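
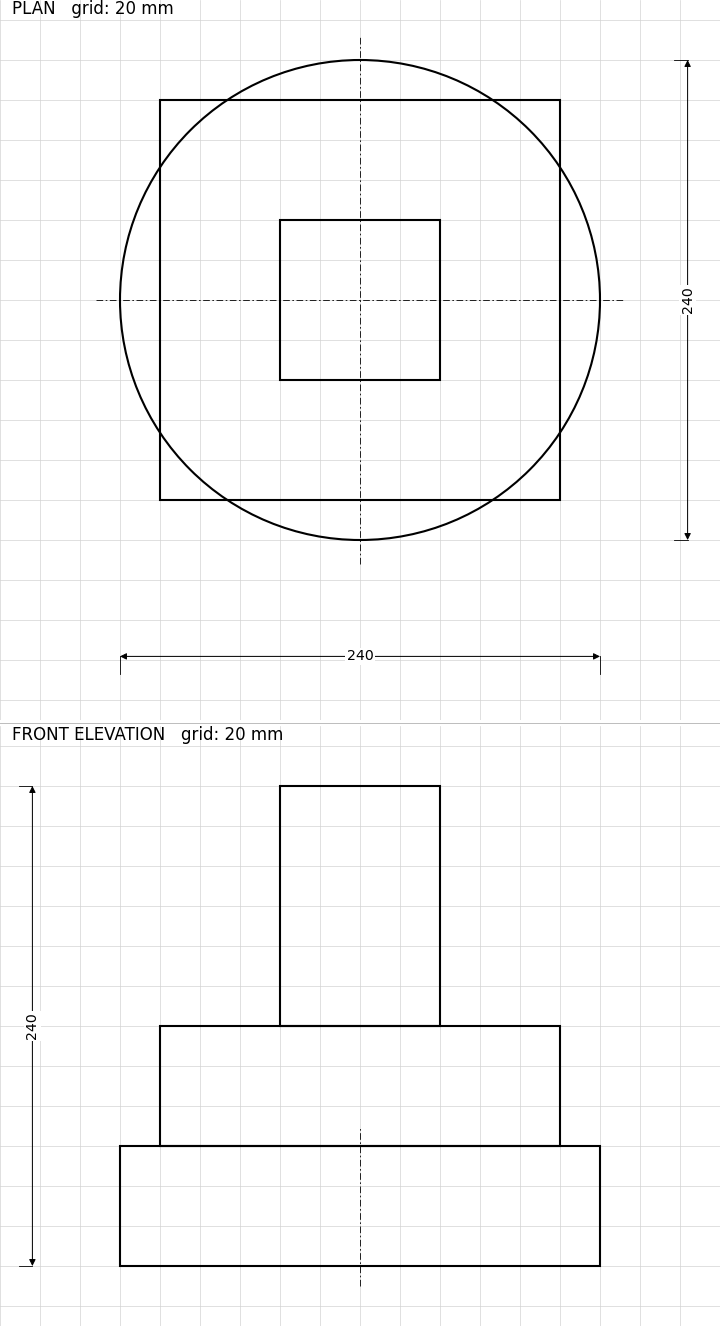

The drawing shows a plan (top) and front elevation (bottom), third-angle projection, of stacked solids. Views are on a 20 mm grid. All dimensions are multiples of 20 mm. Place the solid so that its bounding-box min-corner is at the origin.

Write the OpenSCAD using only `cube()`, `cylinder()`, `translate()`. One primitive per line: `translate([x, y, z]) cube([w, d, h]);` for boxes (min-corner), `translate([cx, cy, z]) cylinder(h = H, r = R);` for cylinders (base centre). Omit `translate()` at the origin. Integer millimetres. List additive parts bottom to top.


translate([120, 120, 0]) cylinder(h = 60, r = 120);
translate([20, 20, 60]) cube([200, 200, 60]);
translate([80, 80, 120]) cube([80, 80, 120]);


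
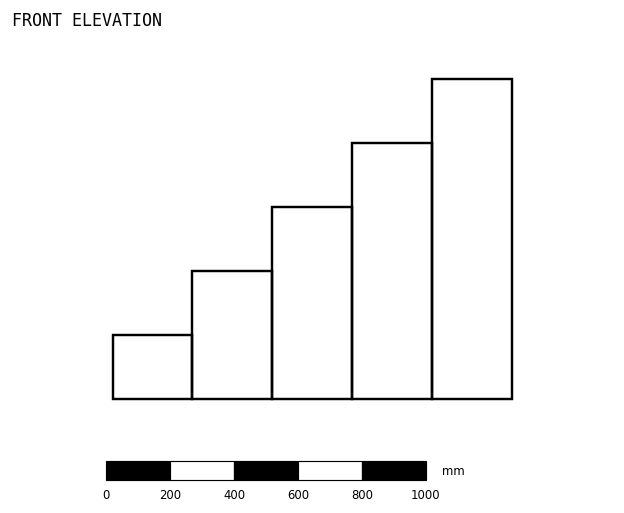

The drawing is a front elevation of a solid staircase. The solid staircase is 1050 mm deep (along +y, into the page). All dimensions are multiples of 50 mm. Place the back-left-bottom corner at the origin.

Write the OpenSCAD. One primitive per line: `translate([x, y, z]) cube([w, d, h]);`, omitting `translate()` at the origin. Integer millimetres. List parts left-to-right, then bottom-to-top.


cube([250, 1050, 200]);
translate([250, 0, 0]) cube([250, 1050, 400]);
translate([500, 0, 0]) cube([250, 1050, 600]);
translate([750, 0, 0]) cube([250, 1050, 800]);
translate([1000, 0, 0]) cube([250, 1050, 1000]);


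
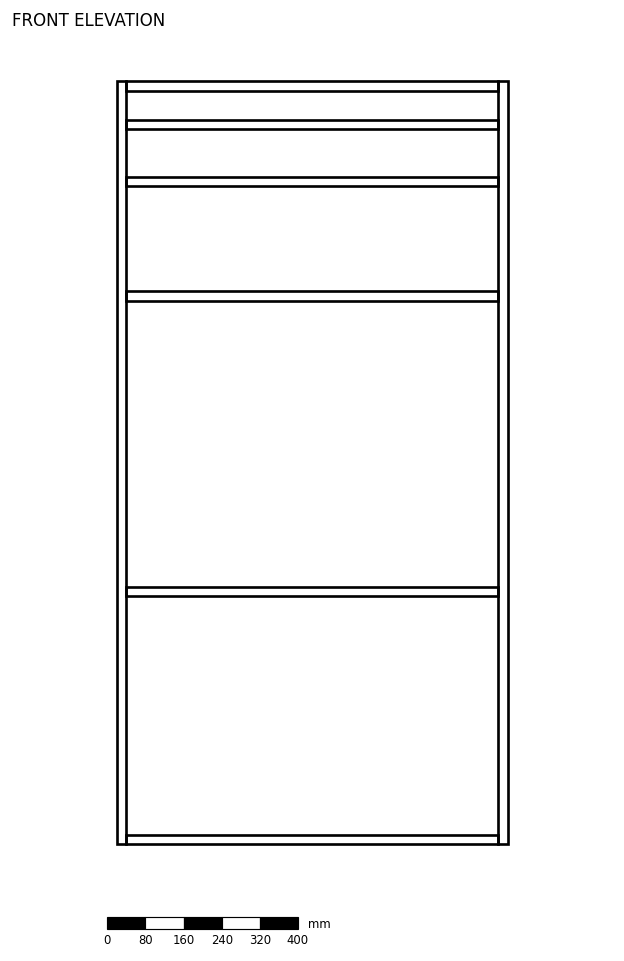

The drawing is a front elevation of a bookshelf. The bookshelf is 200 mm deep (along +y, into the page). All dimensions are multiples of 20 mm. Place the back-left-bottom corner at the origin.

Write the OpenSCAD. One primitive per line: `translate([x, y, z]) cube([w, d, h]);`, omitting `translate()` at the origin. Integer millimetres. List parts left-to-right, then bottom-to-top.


cube([20, 200, 1600]);
translate([20, 0, 0]) cube([780, 200, 20]);
translate([20, 0, 520]) cube([780, 200, 20]);
translate([20, 0, 1140]) cube([780, 200, 20]);
translate([20, 0, 1380]) cube([780, 200, 20]);
translate([20, 0, 1500]) cube([780, 200, 20]);
translate([20, 0, 1580]) cube([780, 200, 20]);
translate([800, 0, 0]) cube([20, 200, 1600]);


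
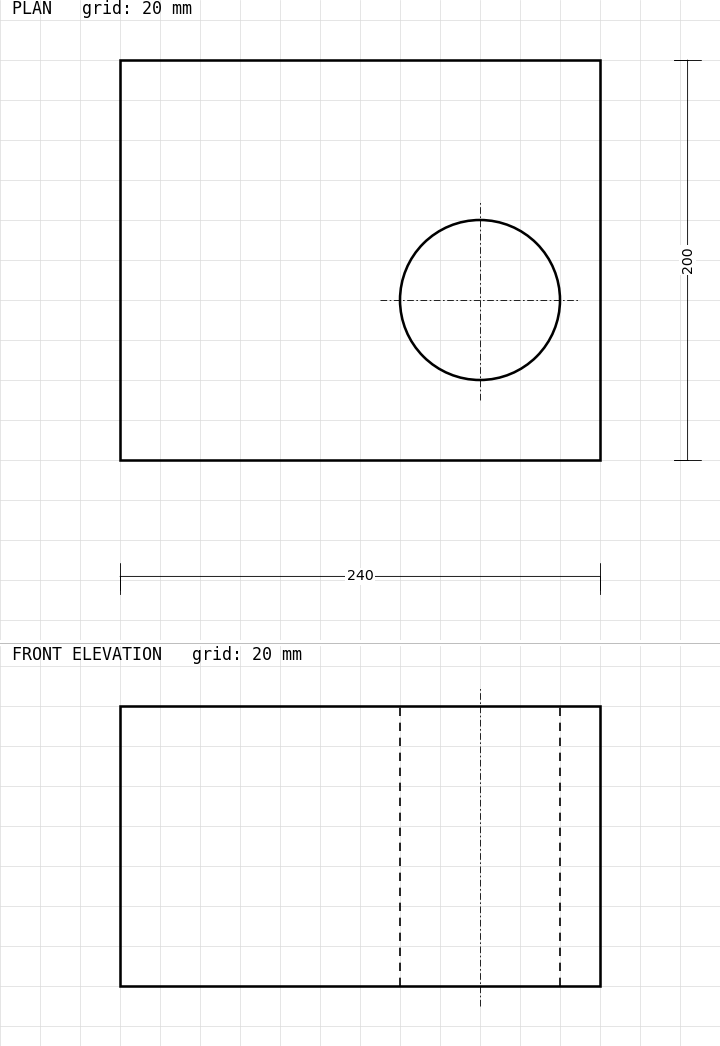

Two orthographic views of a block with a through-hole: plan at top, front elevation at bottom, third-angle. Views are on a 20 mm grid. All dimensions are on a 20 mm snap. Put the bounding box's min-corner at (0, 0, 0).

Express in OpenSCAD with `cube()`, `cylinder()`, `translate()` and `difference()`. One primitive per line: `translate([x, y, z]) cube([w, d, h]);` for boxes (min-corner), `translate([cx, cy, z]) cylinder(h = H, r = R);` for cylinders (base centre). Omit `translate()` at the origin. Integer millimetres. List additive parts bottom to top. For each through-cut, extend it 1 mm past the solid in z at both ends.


difference() {
  cube([240, 200, 140]);
  translate([180, 80, -1]) cylinder(h = 142, r = 40);
}


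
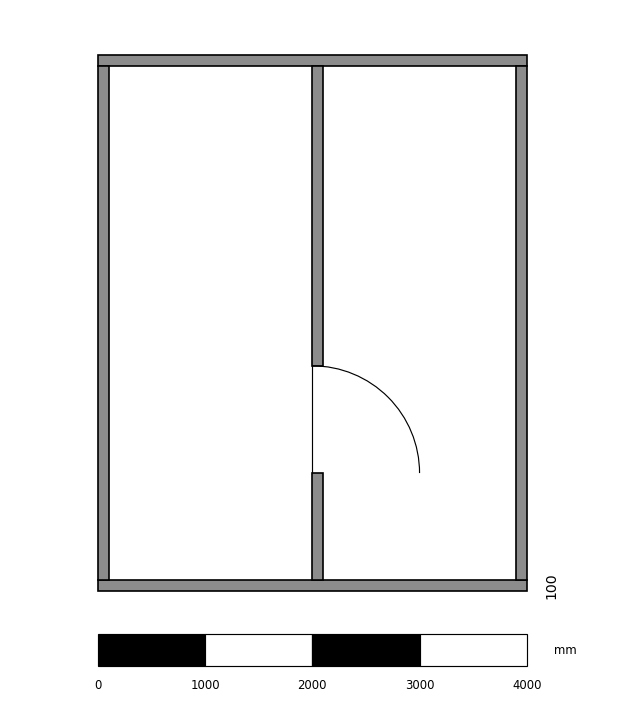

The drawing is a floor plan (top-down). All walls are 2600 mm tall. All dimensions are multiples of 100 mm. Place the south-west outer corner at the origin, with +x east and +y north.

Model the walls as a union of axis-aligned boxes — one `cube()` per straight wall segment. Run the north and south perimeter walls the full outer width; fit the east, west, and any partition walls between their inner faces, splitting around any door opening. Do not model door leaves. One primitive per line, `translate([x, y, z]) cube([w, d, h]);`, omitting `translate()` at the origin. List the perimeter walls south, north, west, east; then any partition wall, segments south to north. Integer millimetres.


cube([4000, 100, 2600]);
translate([0, 4900, 0]) cube([4000, 100, 2600]);
translate([0, 100, 0]) cube([100, 4800, 2600]);
translate([3900, 100, 0]) cube([100, 4800, 2600]);
translate([2000, 100, 0]) cube([100, 1000, 2600]);
translate([2000, 2100, 0]) cube([100, 2800, 2600]);


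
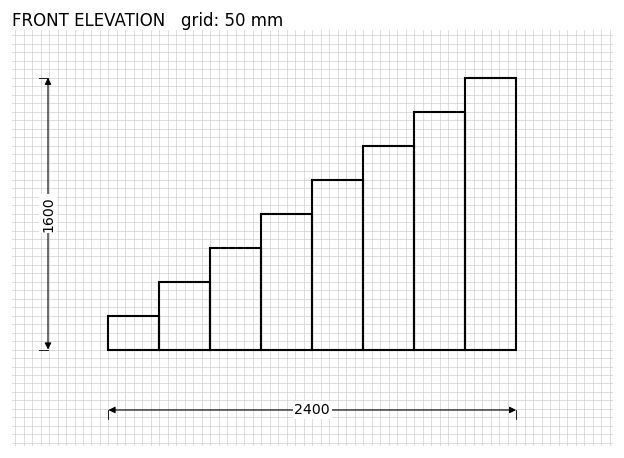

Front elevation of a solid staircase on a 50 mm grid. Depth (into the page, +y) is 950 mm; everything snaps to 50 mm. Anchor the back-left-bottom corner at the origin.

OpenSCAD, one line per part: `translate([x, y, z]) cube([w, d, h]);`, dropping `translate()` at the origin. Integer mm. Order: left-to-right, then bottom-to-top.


cube([300, 950, 200]);
translate([300, 0, 0]) cube([300, 950, 400]);
translate([600, 0, 0]) cube([300, 950, 600]);
translate([900, 0, 0]) cube([300, 950, 800]);
translate([1200, 0, 0]) cube([300, 950, 1000]);
translate([1500, 0, 0]) cube([300, 950, 1200]);
translate([1800, 0, 0]) cube([300, 950, 1400]);
translate([2100, 0, 0]) cube([300, 950, 1600]);


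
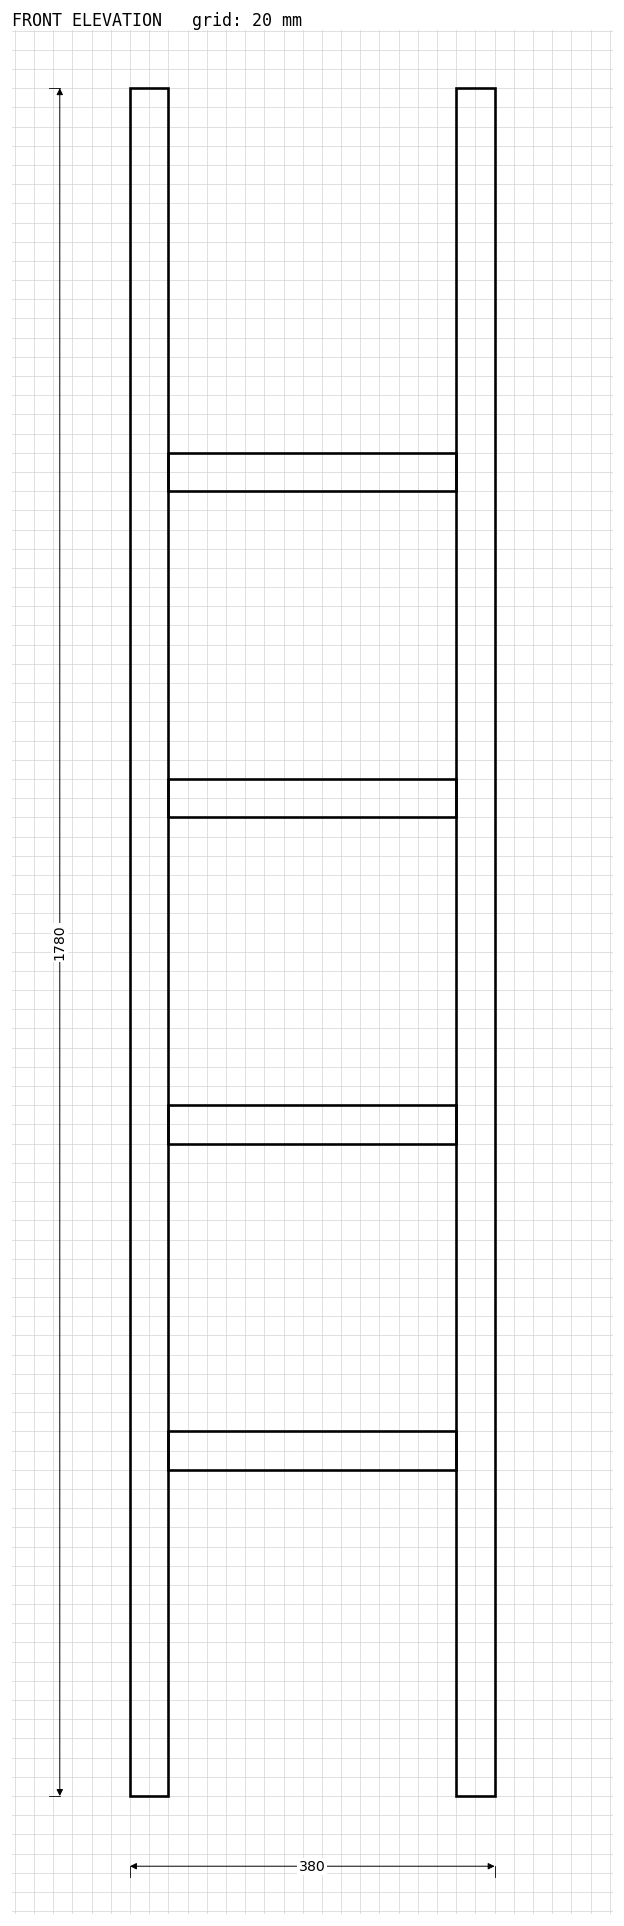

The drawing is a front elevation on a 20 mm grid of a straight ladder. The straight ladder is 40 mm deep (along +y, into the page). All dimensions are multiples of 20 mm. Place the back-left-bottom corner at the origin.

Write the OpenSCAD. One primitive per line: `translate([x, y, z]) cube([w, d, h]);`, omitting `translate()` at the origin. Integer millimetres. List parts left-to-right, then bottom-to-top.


cube([40, 40, 1780]);
translate([40, 0, 340]) cube([300, 40, 40]);
translate([40, 0, 680]) cube([300, 40, 40]);
translate([40, 0, 1020]) cube([300, 40, 40]);
translate([40, 0, 1360]) cube([300, 40, 40]);
translate([340, 0, 0]) cube([40, 40, 1780]);


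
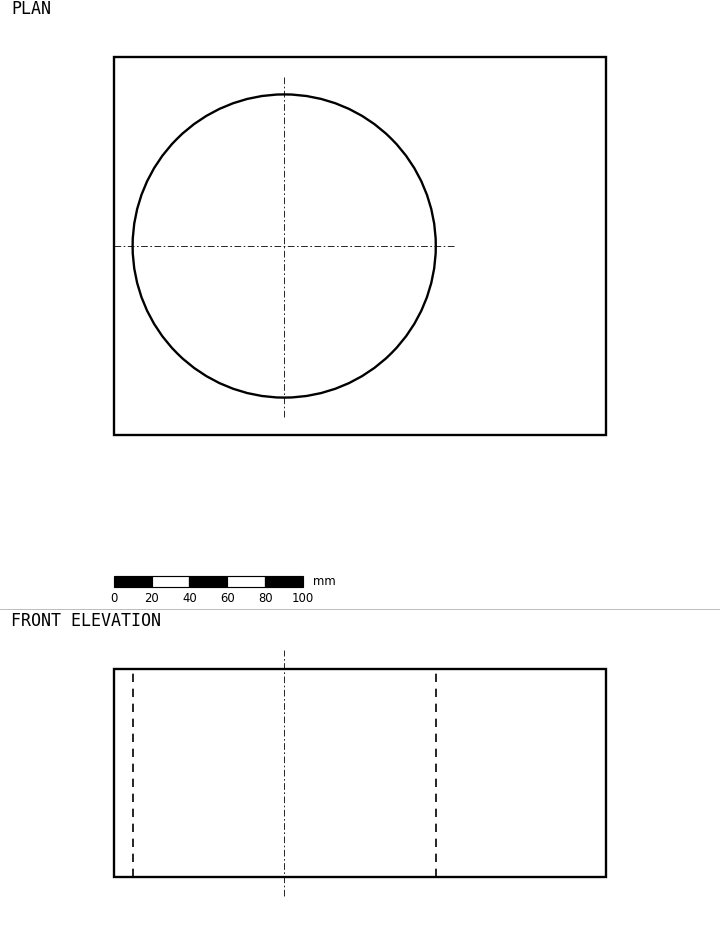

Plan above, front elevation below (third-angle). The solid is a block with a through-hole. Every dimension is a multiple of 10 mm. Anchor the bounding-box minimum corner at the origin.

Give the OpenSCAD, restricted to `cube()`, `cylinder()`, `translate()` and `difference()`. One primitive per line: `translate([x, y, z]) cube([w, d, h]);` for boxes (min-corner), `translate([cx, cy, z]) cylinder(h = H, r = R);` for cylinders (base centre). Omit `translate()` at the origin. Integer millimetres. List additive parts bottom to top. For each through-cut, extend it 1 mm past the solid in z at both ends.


difference() {
  cube([260, 200, 110]);
  translate([90, 100, -1]) cylinder(h = 112, r = 80);
}


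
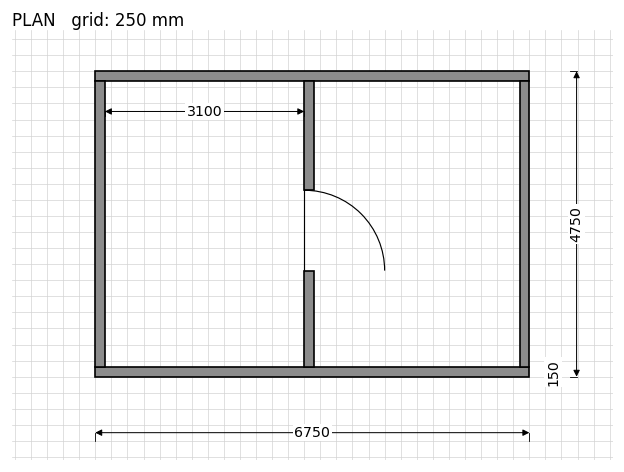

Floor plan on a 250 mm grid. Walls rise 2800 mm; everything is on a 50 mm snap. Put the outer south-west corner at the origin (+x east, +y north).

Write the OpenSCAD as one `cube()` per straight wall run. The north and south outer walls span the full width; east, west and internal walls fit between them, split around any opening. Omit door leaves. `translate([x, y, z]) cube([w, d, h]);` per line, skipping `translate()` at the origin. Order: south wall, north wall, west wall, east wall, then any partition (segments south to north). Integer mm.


cube([6750, 150, 2800]);
translate([0, 4600, 0]) cube([6750, 150, 2800]);
translate([0, 150, 0]) cube([150, 4450, 2800]);
translate([6600, 150, 0]) cube([150, 4450, 2800]);
translate([3250, 150, 0]) cube([150, 1500, 2800]);
translate([3250, 2900, 0]) cube([150, 1700, 2800]);


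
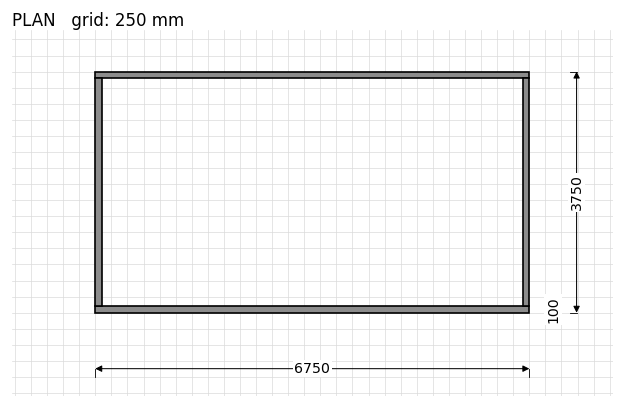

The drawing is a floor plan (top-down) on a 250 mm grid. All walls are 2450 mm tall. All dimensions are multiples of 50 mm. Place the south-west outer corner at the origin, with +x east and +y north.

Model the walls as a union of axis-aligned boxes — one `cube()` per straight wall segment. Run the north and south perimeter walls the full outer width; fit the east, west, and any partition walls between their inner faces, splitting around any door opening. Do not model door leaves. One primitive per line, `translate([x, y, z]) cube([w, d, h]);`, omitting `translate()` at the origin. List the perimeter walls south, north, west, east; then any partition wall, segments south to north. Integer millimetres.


cube([6750, 100, 2450]);
translate([0, 3650, 0]) cube([6750, 100, 2450]);
translate([0, 100, 0]) cube([100, 3550, 2450]);
translate([6650, 100, 0]) cube([100, 3550, 2450]);


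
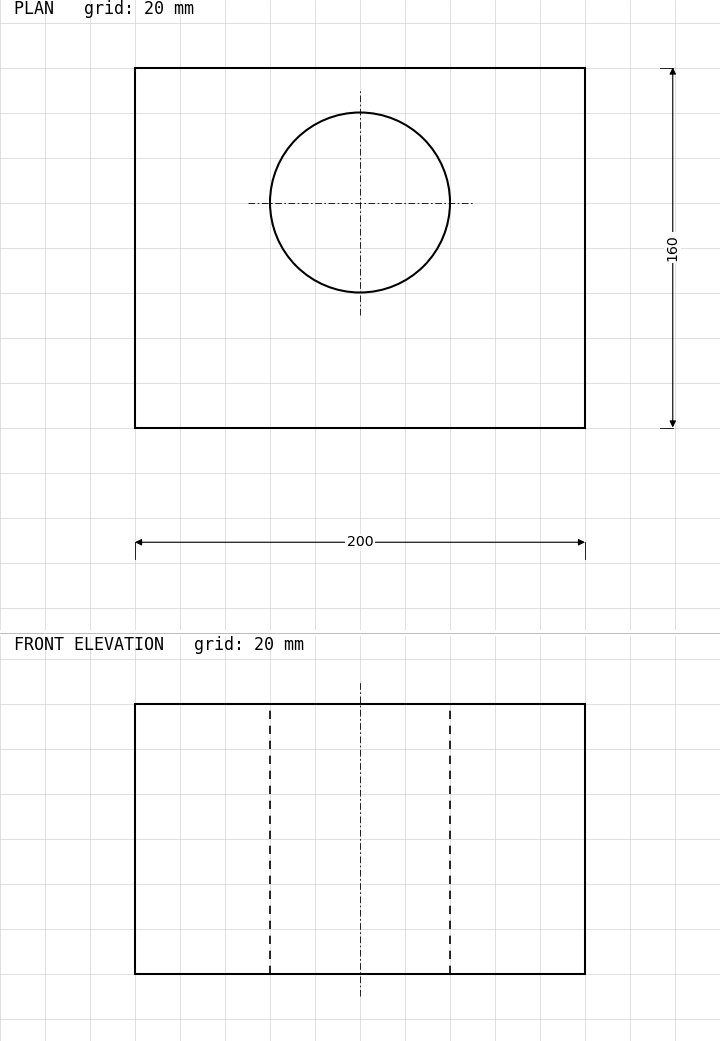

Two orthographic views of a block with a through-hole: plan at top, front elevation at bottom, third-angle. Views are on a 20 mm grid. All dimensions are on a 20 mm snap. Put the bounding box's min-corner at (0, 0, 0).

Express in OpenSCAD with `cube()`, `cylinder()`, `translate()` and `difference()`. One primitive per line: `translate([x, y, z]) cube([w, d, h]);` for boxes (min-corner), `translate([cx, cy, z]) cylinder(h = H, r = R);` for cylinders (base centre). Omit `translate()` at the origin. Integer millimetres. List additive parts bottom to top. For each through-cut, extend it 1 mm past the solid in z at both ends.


difference() {
  cube([200, 160, 120]);
  translate([100, 100, -1]) cylinder(h = 122, r = 40);
}


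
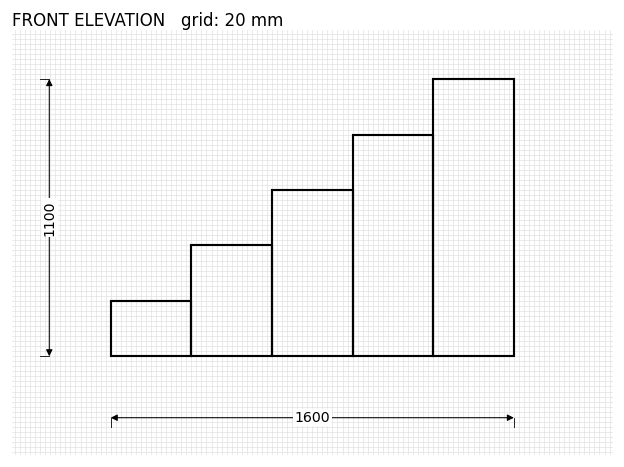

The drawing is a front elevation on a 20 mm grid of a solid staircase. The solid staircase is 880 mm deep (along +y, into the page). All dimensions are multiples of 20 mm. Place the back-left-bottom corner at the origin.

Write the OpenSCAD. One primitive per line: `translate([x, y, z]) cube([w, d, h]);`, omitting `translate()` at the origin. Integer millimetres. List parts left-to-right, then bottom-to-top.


cube([320, 880, 220]);
translate([320, 0, 0]) cube([320, 880, 440]);
translate([640, 0, 0]) cube([320, 880, 660]);
translate([960, 0, 0]) cube([320, 880, 880]);
translate([1280, 0, 0]) cube([320, 880, 1100]);


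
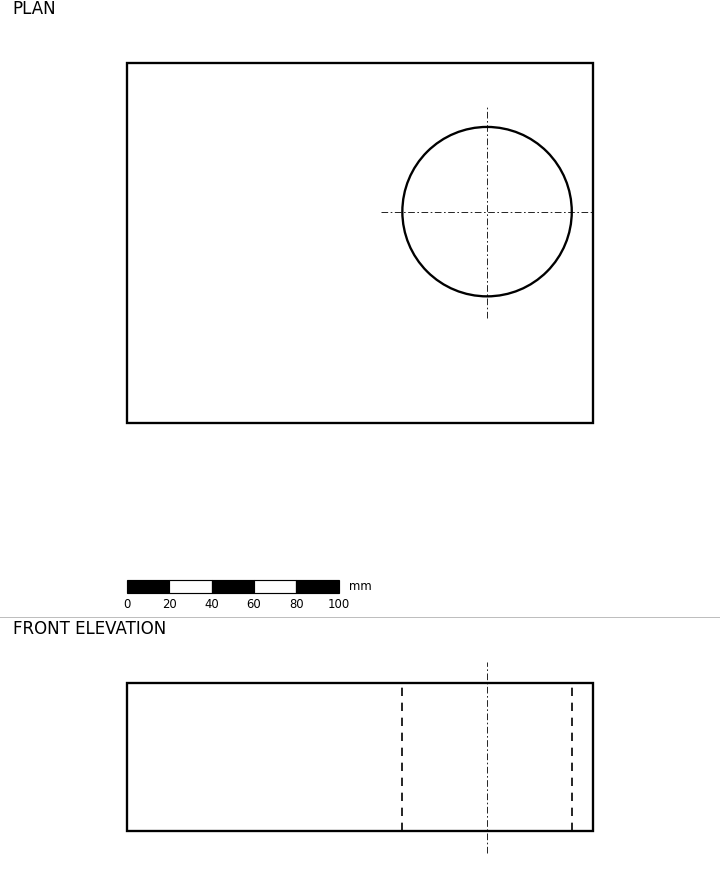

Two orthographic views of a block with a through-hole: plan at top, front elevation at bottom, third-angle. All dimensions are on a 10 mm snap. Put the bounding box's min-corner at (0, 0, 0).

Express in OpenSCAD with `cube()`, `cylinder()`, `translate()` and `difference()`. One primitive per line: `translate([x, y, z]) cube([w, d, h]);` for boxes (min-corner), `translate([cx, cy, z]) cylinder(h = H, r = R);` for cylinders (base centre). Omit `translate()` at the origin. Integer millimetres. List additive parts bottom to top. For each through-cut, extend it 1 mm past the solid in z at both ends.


difference() {
  cube([220, 170, 70]);
  translate([170, 100, -1]) cylinder(h = 72, r = 40);
}


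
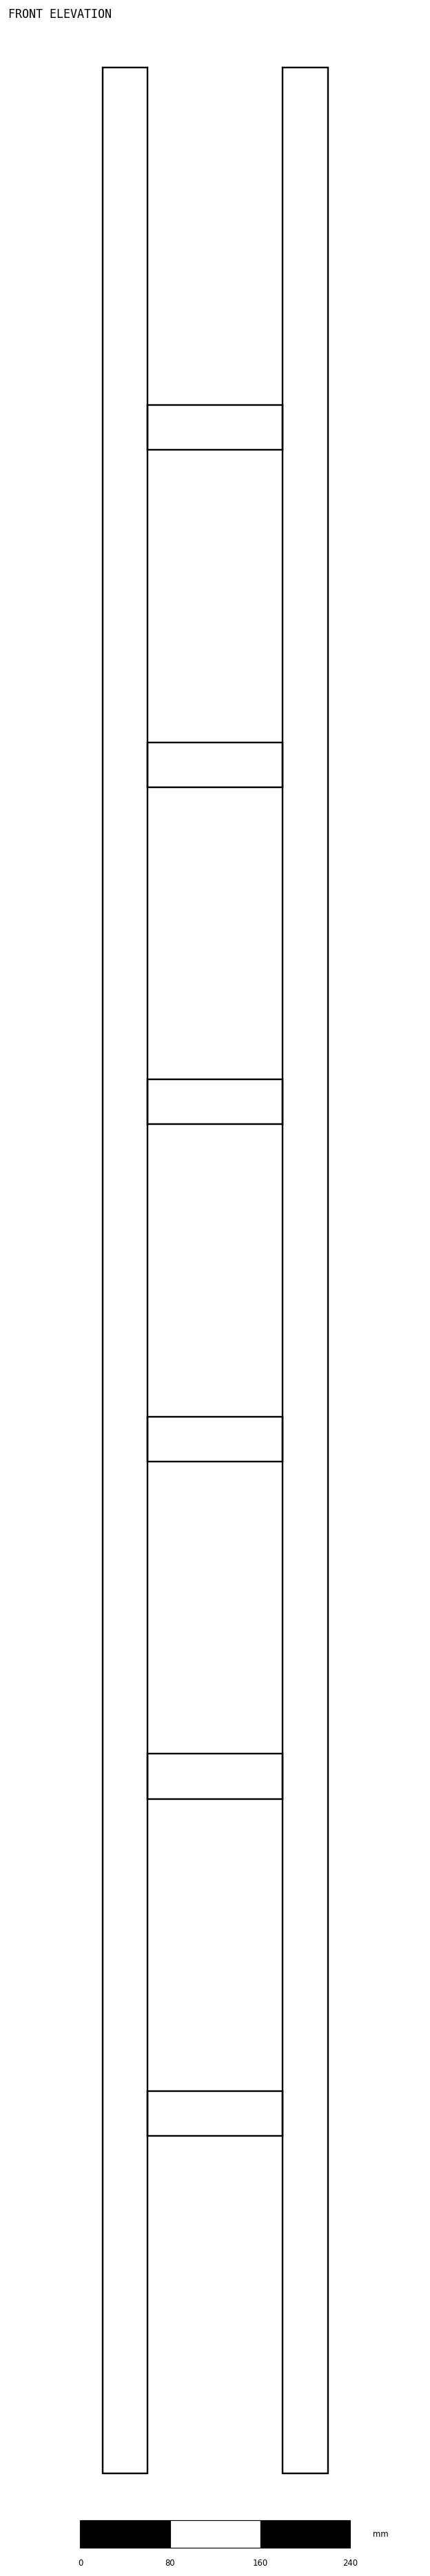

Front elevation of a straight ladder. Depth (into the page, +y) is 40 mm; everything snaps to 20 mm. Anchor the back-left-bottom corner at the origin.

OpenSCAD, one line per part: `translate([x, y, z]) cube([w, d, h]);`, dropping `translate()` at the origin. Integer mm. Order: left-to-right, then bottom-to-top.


cube([40, 40, 2140]);
translate([40, 0, 300]) cube([120, 40, 40]);
translate([40, 0, 600]) cube([120, 40, 40]);
translate([40, 0, 900]) cube([120, 40, 40]);
translate([40, 0, 1200]) cube([120, 40, 40]);
translate([40, 0, 1500]) cube([120, 40, 40]);
translate([40, 0, 1800]) cube([120, 40, 40]);
translate([160, 0, 0]) cube([40, 40, 2140]);


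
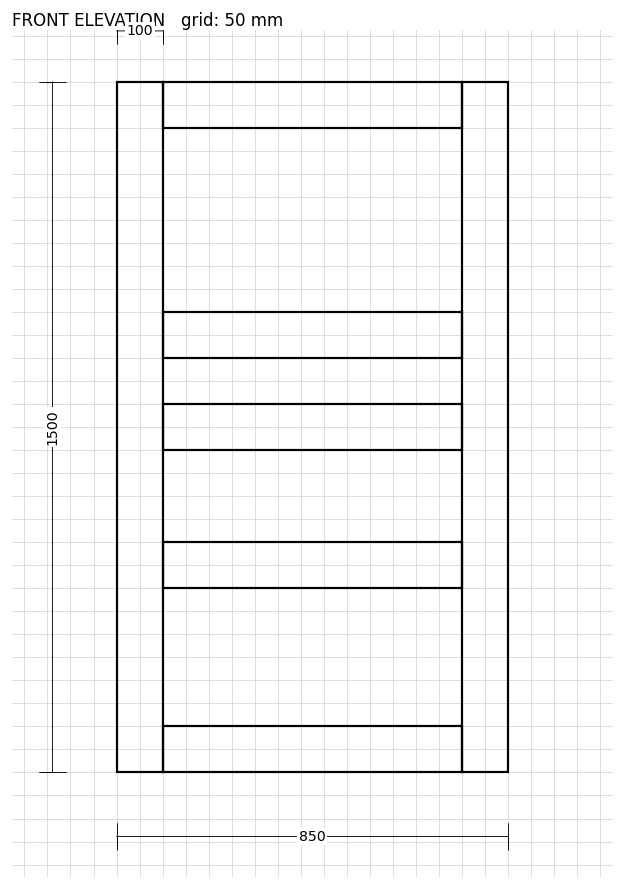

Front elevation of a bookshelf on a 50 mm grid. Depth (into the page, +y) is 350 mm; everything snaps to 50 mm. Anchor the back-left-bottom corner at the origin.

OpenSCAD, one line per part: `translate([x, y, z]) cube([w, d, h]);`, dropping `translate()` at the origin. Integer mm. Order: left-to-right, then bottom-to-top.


cube([100, 350, 1500]);
translate([100, 0, 0]) cube([650, 350, 100]);
translate([100, 0, 400]) cube([650, 350, 100]);
translate([100, 0, 700]) cube([650, 350, 100]);
translate([100, 0, 900]) cube([650, 350, 100]);
translate([100, 0, 1400]) cube([650, 350, 100]);
translate([750, 0, 0]) cube([100, 350, 1500]);


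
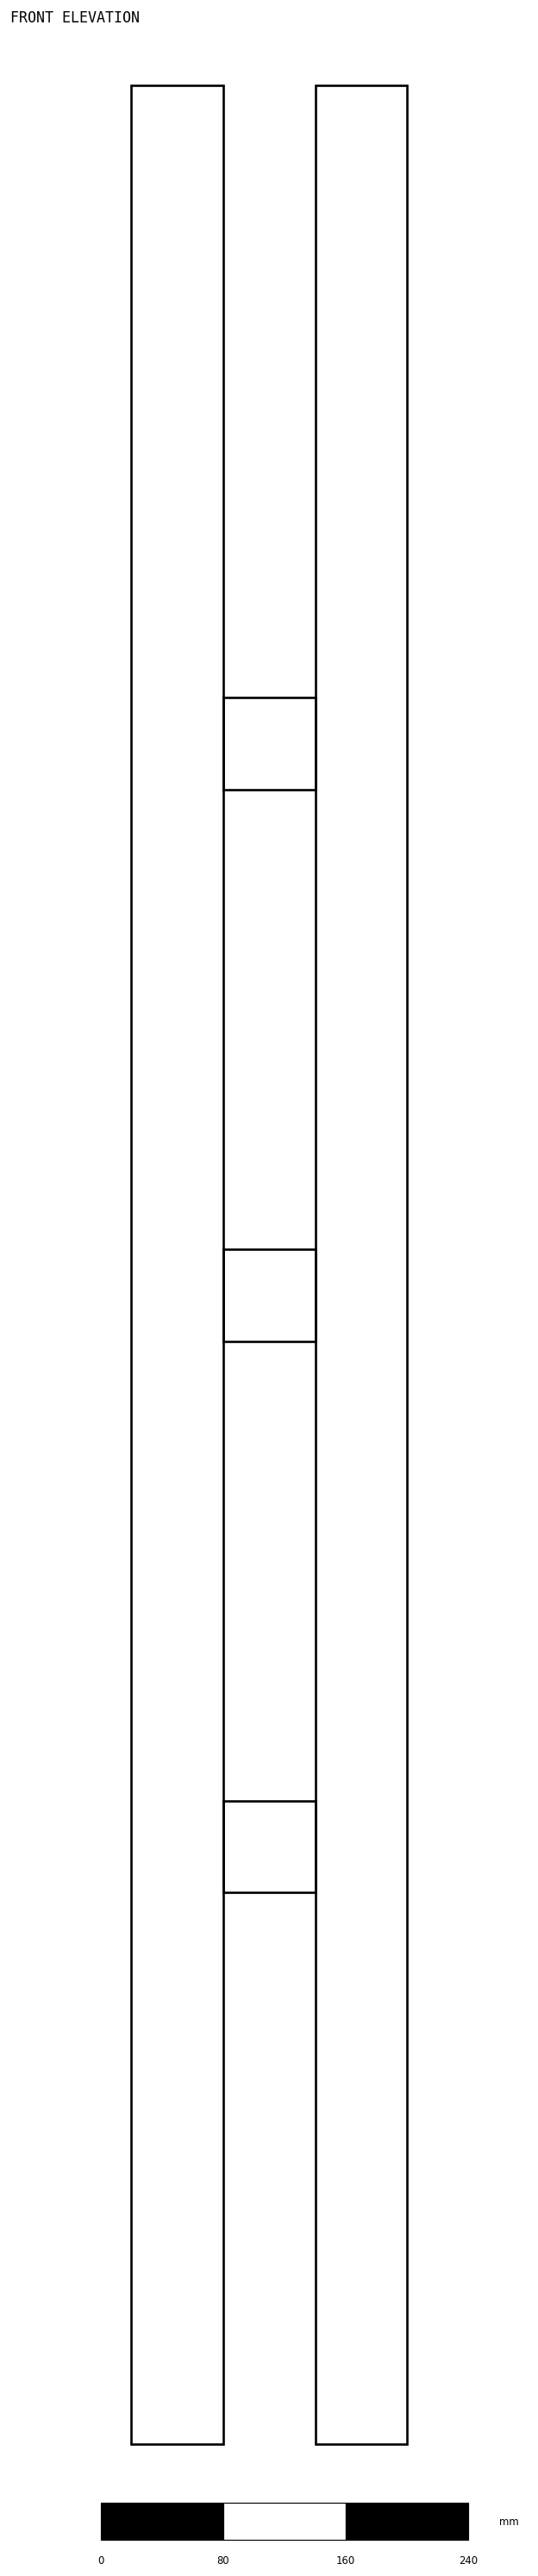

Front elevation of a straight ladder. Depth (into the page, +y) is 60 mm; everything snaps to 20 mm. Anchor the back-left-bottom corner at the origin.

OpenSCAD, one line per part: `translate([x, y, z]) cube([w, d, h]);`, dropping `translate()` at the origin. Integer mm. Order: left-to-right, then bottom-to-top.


cube([60, 60, 1540]);
translate([60, 0, 360]) cube([60, 60, 60]);
translate([60, 0, 720]) cube([60, 60, 60]);
translate([60, 0, 1080]) cube([60, 60, 60]);
translate([120, 0, 0]) cube([60, 60, 1540]);


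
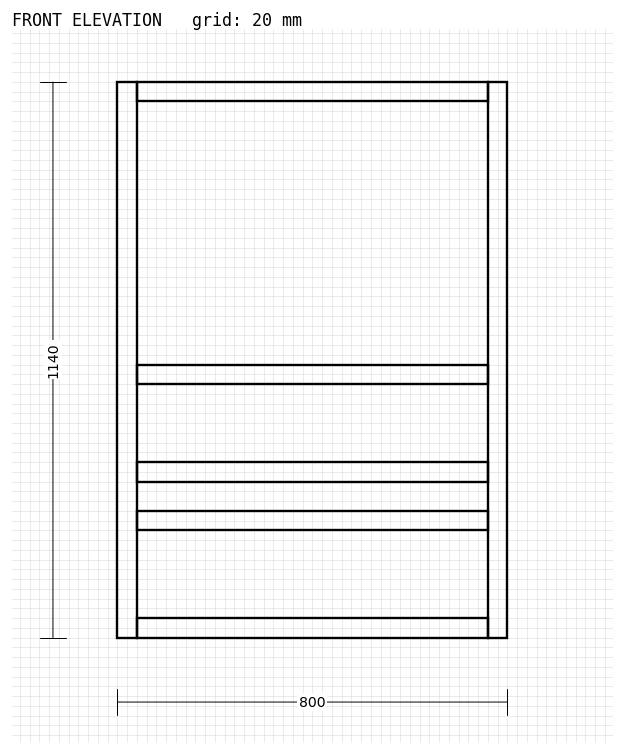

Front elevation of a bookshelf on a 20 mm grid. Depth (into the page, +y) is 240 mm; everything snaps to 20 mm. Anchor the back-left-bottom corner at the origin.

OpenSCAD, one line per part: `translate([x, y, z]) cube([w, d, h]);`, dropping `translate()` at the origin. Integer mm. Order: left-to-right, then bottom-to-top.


cube([40, 240, 1140]);
translate([40, 0, 0]) cube([720, 240, 40]);
translate([40, 0, 220]) cube([720, 240, 40]);
translate([40, 0, 320]) cube([720, 240, 40]);
translate([40, 0, 520]) cube([720, 240, 40]);
translate([40, 0, 1100]) cube([720, 240, 40]);
translate([760, 0, 0]) cube([40, 240, 1140]);


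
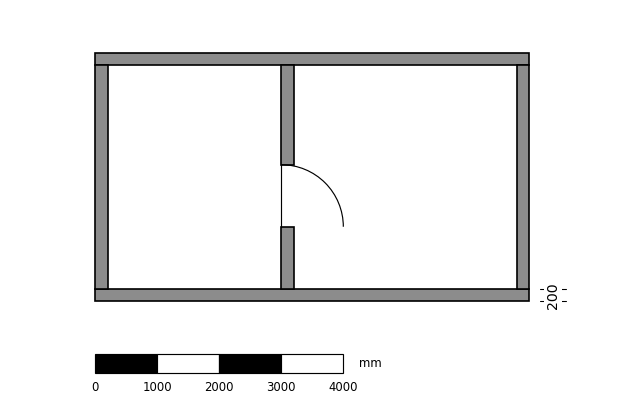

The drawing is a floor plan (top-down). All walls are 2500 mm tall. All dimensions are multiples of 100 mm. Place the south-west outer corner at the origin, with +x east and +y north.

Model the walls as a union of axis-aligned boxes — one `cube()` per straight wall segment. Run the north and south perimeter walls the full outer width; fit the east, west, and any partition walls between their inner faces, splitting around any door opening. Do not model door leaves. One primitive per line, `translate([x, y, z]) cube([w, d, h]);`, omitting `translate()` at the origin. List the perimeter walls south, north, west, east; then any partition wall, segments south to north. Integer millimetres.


cube([7000, 200, 2500]);
translate([0, 3800, 0]) cube([7000, 200, 2500]);
translate([0, 200, 0]) cube([200, 3600, 2500]);
translate([6800, 200, 0]) cube([200, 3600, 2500]);
translate([3000, 200, 0]) cube([200, 1000, 2500]);
translate([3000, 2200, 0]) cube([200, 1600, 2500]);


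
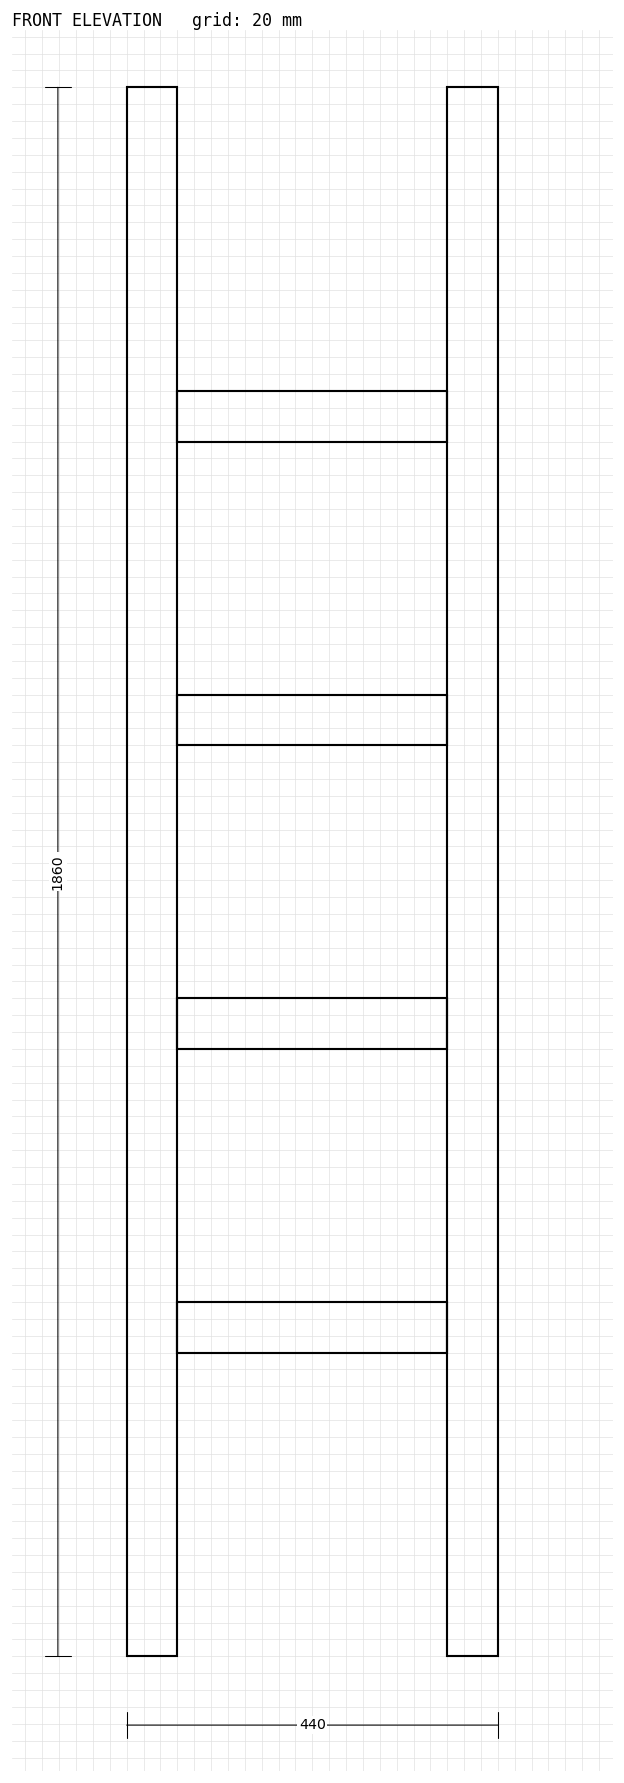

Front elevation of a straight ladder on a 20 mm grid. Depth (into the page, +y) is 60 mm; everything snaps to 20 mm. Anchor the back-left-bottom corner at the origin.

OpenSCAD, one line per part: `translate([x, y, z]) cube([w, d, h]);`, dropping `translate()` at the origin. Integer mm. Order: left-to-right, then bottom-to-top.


cube([60, 60, 1860]);
translate([60, 0, 360]) cube([320, 60, 60]);
translate([60, 0, 720]) cube([320, 60, 60]);
translate([60, 0, 1080]) cube([320, 60, 60]);
translate([60, 0, 1440]) cube([320, 60, 60]);
translate([380, 0, 0]) cube([60, 60, 1860]);


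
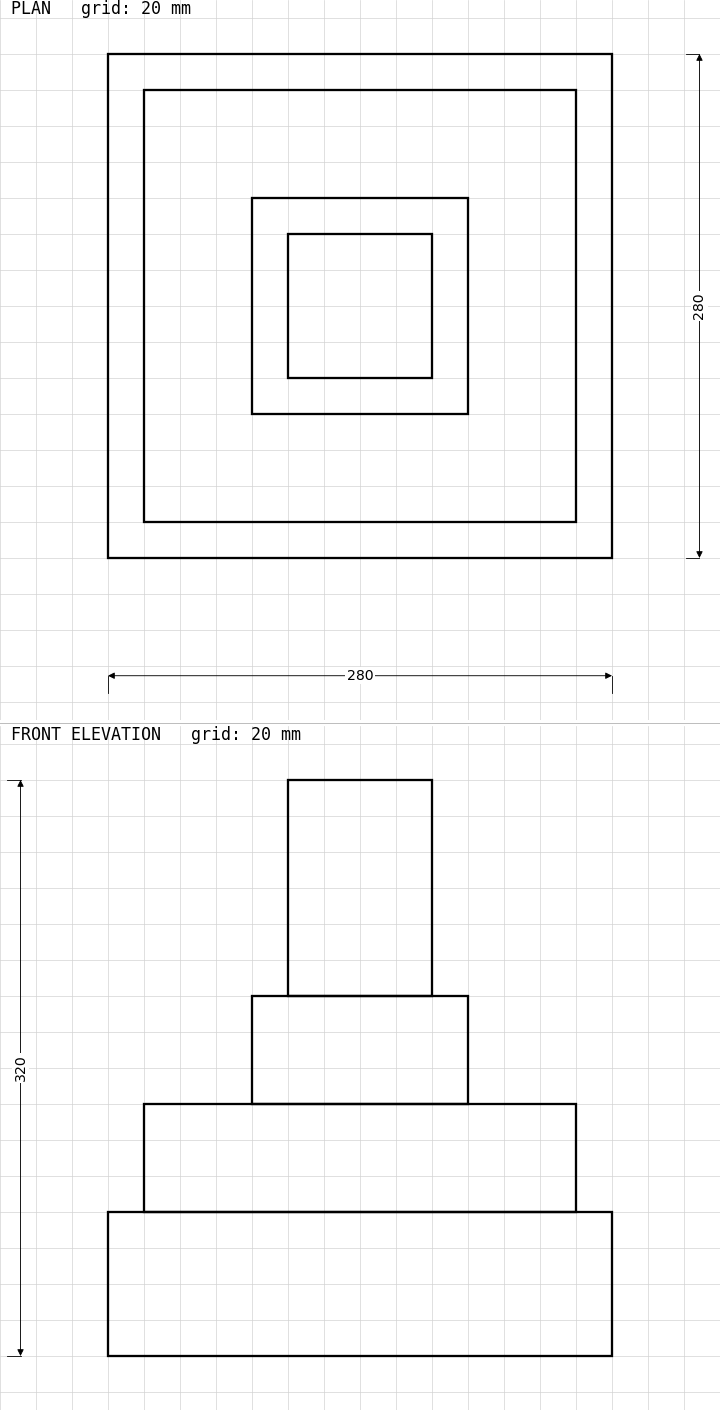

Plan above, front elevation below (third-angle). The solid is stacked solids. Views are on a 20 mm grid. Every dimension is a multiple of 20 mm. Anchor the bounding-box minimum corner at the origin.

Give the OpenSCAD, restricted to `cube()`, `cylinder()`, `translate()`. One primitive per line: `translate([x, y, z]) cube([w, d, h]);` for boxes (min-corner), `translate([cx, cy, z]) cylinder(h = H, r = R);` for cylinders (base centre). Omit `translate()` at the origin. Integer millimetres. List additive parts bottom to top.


cube([280, 280, 80]);
translate([20, 20, 80]) cube([240, 240, 60]);
translate([80, 80, 140]) cube([120, 120, 60]);
translate([100, 100, 200]) cube([80, 80, 120]);


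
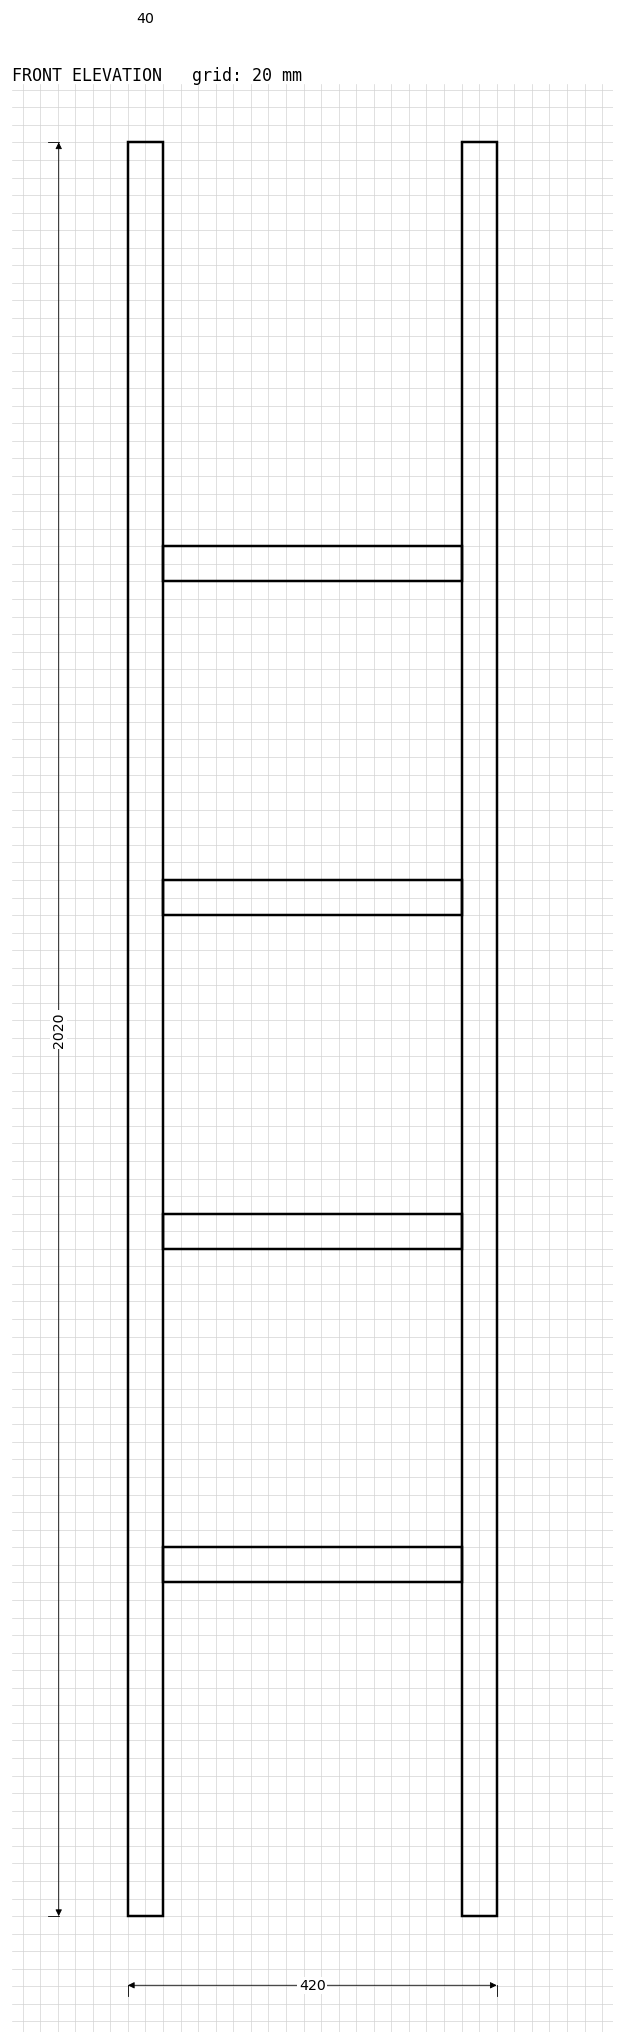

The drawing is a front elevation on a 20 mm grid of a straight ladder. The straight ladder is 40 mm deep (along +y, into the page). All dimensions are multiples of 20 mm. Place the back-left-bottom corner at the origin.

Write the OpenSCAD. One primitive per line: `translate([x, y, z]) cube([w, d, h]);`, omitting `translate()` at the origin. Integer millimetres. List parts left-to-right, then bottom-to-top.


cube([40, 40, 2020]);
translate([40, 0, 380]) cube([340, 40, 40]);
translate([40, 0, 760]) cube([340, 40, 40]);
translate([40, 0, 1140]) cube([340, 40, 40]);
translate([40, 0, 1520]) cube([340, 40, 40]);
translate([380, 0, 0]) cube([40, 40, 2020]);


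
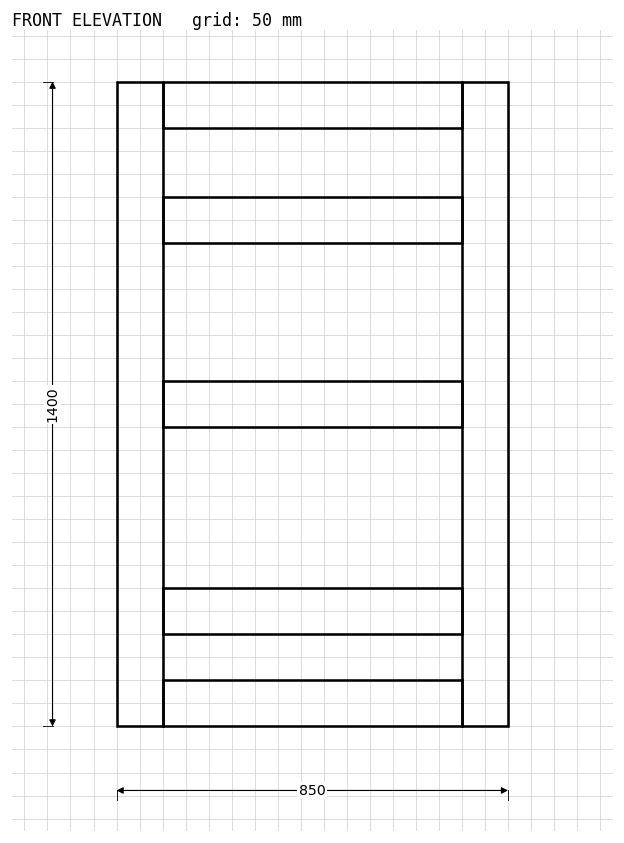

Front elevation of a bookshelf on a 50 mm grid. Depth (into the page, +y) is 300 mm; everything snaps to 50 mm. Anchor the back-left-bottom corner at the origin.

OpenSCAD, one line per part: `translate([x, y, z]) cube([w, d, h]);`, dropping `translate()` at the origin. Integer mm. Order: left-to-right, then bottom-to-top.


cube([100, 300, 1400]);
translate([100, 0, 0]) cube([650, 300, 100]);
translate([100, 0, 200]) cube([650, 300, 100]);
translate([100, 0, 650]) cube([650, 300, 100]);
translate([100, 0, 1050]) cube([650, 300, 100]);
translate([100, 0, 1300]) cube([650, 300, 100]);
translate([750, 0, 0]) cube([100, 300, 1400]);


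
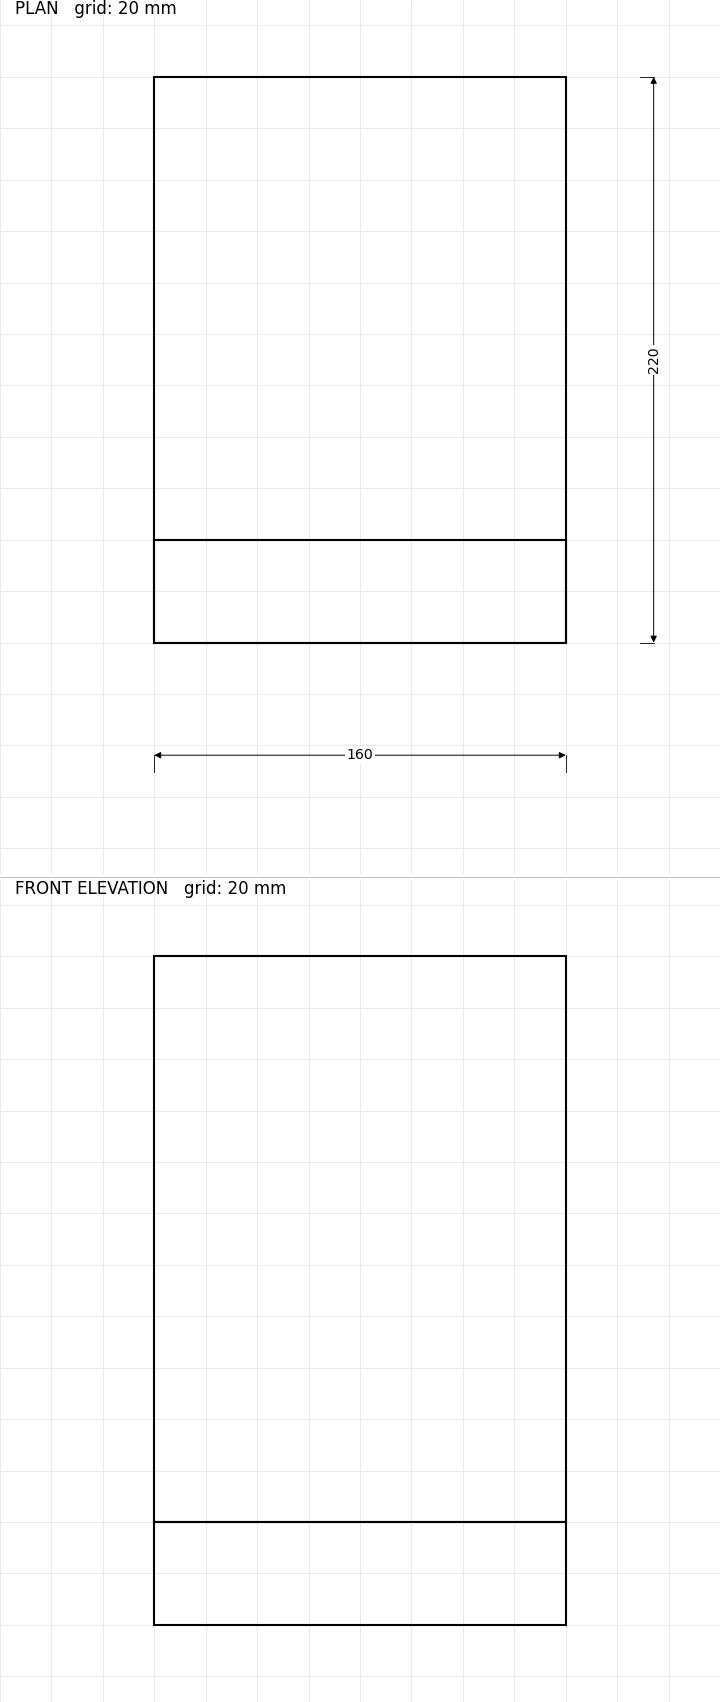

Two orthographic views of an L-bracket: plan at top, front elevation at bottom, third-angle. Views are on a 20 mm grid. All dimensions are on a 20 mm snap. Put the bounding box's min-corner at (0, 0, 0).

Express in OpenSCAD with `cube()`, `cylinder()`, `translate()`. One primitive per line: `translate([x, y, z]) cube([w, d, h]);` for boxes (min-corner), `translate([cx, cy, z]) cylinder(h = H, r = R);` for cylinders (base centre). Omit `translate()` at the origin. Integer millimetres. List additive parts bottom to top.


cube([160, 220, 40]);
translate([0, 0, 40]) cube([160, 40, 220]);


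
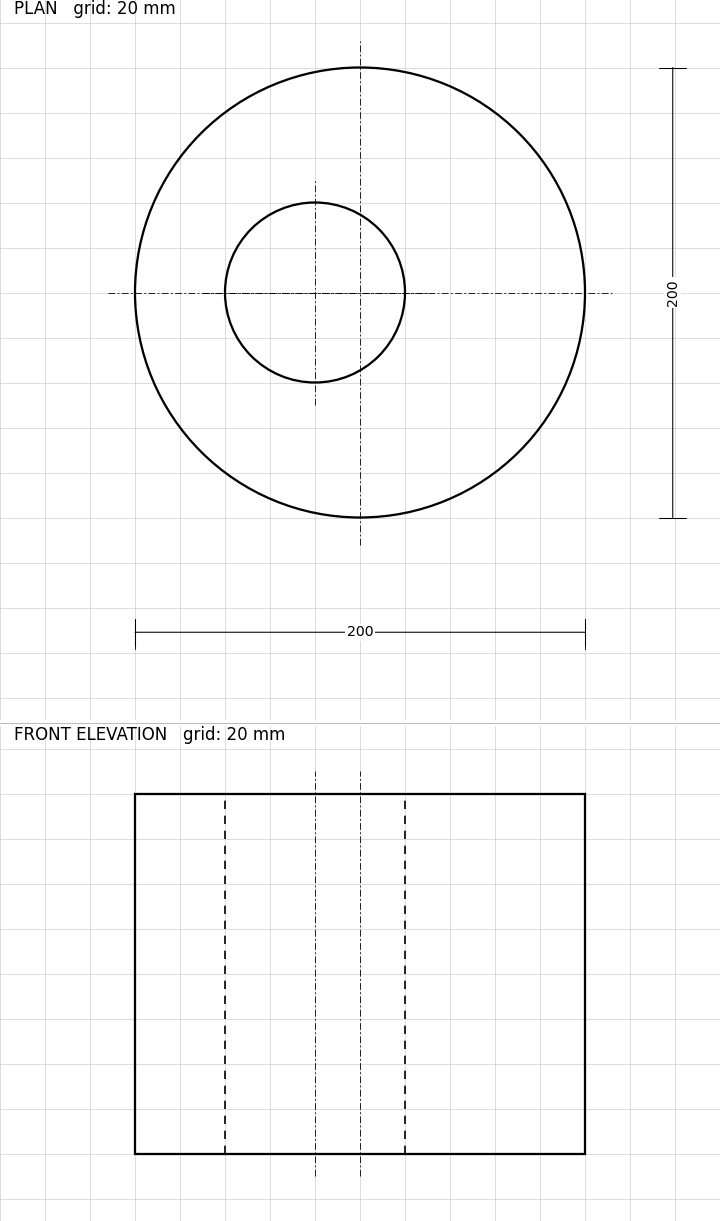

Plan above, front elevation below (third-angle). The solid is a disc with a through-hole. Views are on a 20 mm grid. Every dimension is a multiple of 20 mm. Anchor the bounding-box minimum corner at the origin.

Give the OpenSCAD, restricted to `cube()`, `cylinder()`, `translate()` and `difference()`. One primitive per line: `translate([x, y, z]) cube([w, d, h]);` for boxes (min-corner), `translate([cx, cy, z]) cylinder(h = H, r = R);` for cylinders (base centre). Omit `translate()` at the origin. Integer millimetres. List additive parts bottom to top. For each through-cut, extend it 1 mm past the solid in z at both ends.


difference() {
  translate([100, 100, 0]) cylinder(h = 160, r = 100);
  translate([80, 100, -1]) cylinder(h = 162, r = 40);
}


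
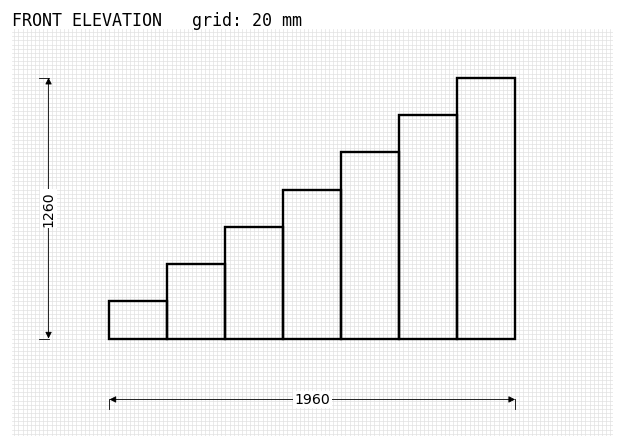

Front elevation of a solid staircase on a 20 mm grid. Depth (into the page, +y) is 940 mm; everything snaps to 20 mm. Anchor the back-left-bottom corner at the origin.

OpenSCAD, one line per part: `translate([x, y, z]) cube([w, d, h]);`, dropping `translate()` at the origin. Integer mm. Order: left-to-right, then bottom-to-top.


cube([280, 940, 180]);
translate([280, 0, 0]) cube([280, 940, 360]);
translate([560, 0, 0]) cube([280, 940, 540]);
translate([840, 0, 0]) cube([280, 940, 720]);
translate([1120, 0, 0]) cube([280, 940, 900]);
translate([1400, 0, 0]) cube([280, 940, 1080]);
translate([1680, 0, 0]) cube([280, 940, 1260]);


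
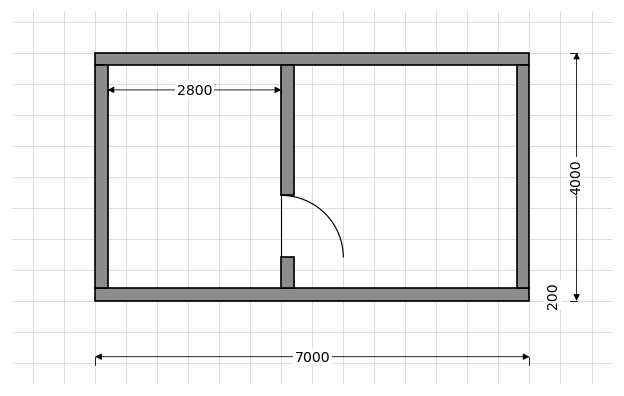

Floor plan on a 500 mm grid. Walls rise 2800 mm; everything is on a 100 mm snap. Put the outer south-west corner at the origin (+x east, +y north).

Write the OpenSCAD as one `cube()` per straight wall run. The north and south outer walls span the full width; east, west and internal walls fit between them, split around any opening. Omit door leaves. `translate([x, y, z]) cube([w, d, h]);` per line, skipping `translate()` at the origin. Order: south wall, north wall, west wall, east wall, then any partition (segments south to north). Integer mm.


cube([7000, 200, 2800]);
translate([0, 3800, 0]) cube([7000, 200, 2800]);
translate([0, 200, 0]) cube([200, 3600, 2800]);
translate([6800, 200, 0]) cube([200, 3600, 2800]);
translate([3000, 200, 0]) cube([200, 500, 2800]);
translate([3000, 1700, 0]) cube([200, 2100, 2800]);


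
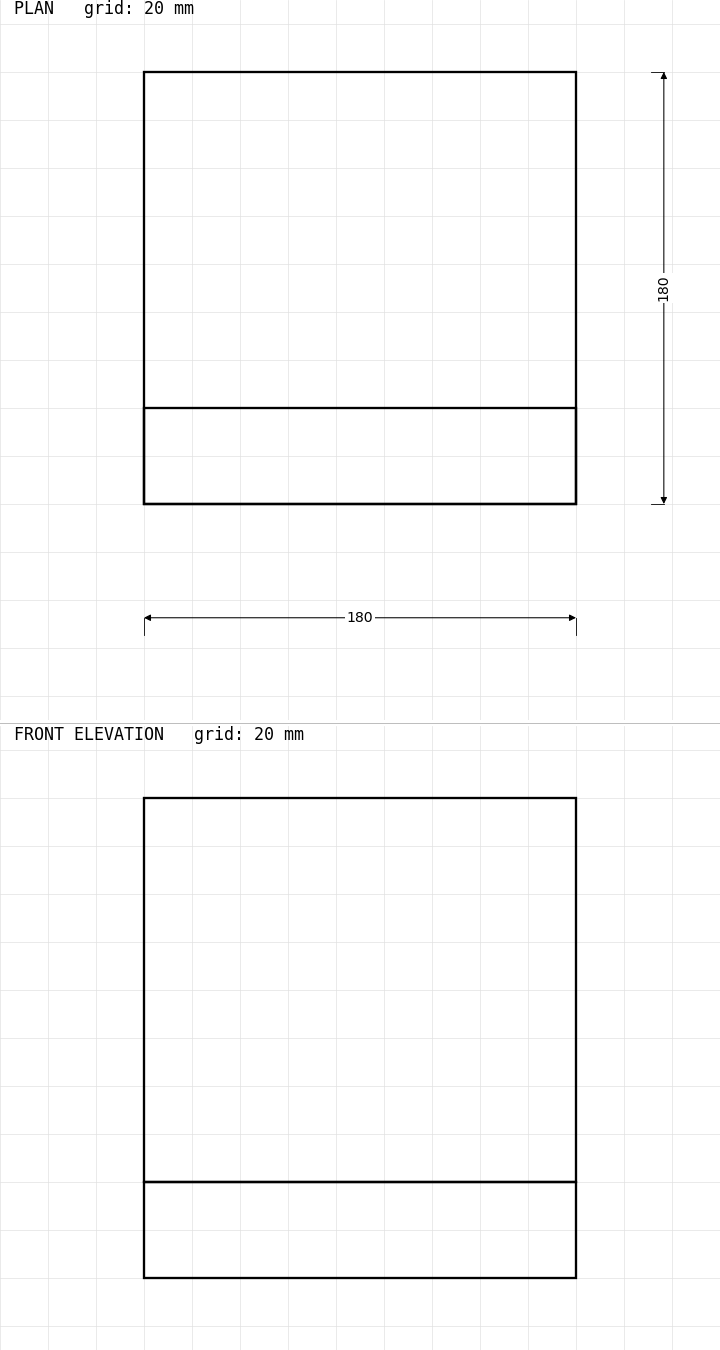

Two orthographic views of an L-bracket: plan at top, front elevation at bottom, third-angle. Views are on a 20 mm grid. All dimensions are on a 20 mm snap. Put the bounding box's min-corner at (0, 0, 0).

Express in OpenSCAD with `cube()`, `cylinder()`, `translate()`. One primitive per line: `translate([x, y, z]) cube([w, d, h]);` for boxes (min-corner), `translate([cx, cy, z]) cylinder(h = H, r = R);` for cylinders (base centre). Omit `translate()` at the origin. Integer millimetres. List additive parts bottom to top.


cube([180, 180, 40]);
translate([0, 0, 40]) cube([180, 40, 160]);


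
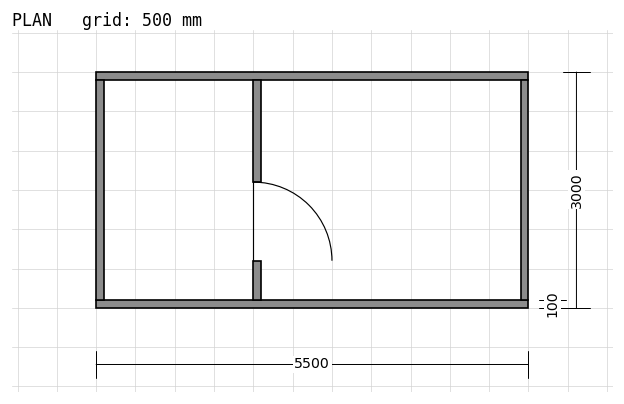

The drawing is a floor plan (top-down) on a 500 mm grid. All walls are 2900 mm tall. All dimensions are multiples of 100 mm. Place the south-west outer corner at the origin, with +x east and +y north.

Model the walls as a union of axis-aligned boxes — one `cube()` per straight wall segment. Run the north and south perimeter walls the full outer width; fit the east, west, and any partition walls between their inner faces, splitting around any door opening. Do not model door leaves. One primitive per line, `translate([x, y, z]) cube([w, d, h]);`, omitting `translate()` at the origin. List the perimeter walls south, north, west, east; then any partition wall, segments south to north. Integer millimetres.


cube([5500, 100, 2900]);
translate([0, 2900, 0]) cube([5500, 100, 2900]);
translate([0, 100, 0]) cube([100, 2800, 2900]);
translate([5400, 100, 0]) cube([100, 2800, 2900]);
translate([2000, 100, 0]) cube([100, 500, 2900]);
translate([2000, 1600, 0]) cube([100, 1300, 2900]);


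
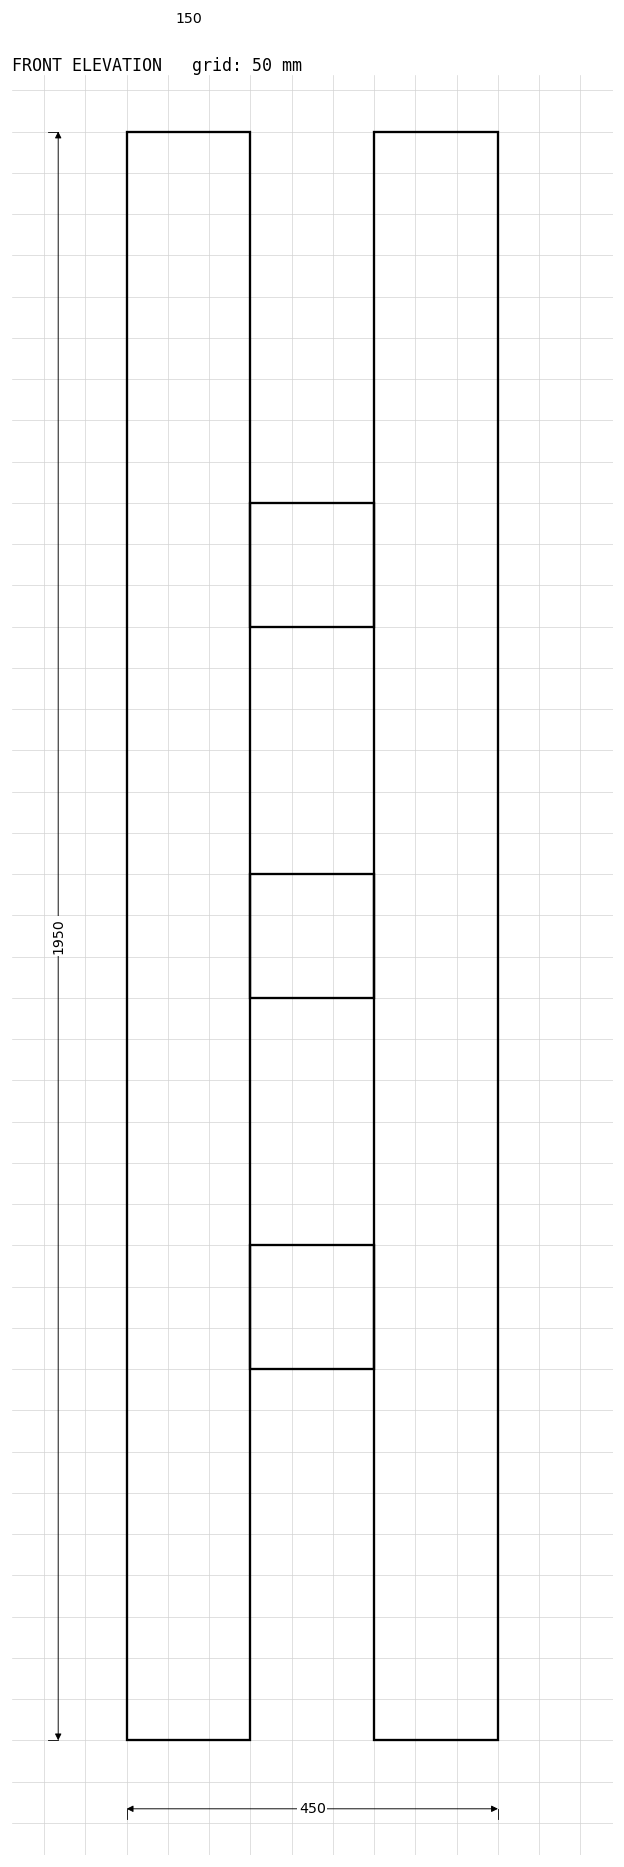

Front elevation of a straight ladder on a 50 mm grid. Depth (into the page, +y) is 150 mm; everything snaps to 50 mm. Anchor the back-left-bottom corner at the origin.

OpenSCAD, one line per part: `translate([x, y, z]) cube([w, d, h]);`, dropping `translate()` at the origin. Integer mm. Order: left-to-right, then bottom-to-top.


cube([150, 150, 1950]);
translate([150, 0, 450]) cube([150, 150, 150]);
translate([150, 0, 900]) cube([150, 150, 150]);
translate([150, 0, 1350]) cube([150, 150, 150]);
translate([300, 0, 0]) cube([150, 150, 1950]);


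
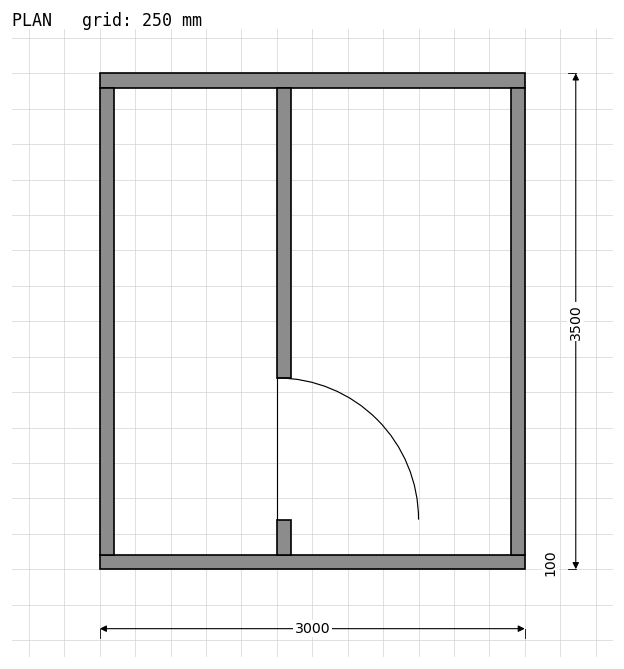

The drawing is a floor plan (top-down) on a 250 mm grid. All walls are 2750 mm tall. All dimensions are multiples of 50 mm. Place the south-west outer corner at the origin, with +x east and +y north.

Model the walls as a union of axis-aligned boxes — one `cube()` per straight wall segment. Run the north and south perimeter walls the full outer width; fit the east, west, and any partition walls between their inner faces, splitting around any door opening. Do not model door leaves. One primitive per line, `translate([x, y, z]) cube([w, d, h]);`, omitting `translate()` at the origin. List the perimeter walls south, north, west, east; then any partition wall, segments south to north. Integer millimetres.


cube([3000, 100, 2750]);
translate([0, 3400, 0]) cube([3000, 100, 2750]);
translate([0, 100, 0]) cube([100, 3300, 2750]);
translate([2900, 100, 0]) cube([100, 3300, 2750]);
translate([1250, 100, 0]) cube([100, 250, 2750]);
translate([1250, 1350, 0]) cube([100, 2050, 2750]);


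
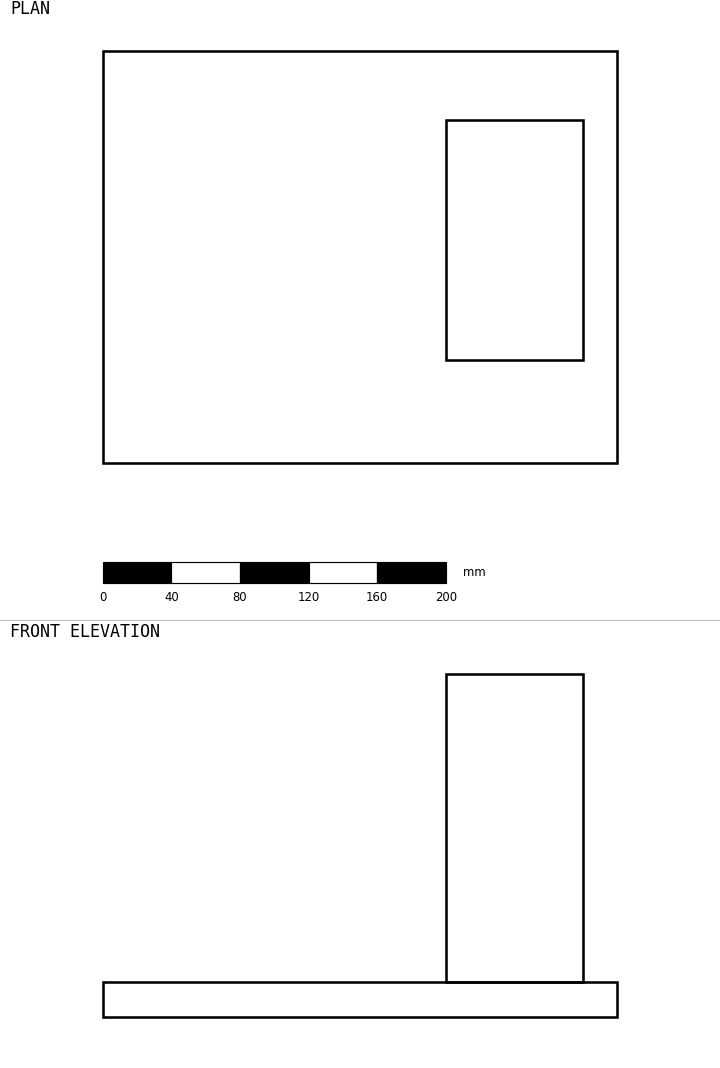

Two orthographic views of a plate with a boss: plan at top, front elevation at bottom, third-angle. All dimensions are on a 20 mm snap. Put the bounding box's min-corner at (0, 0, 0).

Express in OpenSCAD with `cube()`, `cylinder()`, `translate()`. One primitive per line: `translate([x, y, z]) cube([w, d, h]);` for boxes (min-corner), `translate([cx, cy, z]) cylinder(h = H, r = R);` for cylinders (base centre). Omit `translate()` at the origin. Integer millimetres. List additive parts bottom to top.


cube([300, 240, 20]);
translate([200, 60, 20]) cube([80, 140, 180]);


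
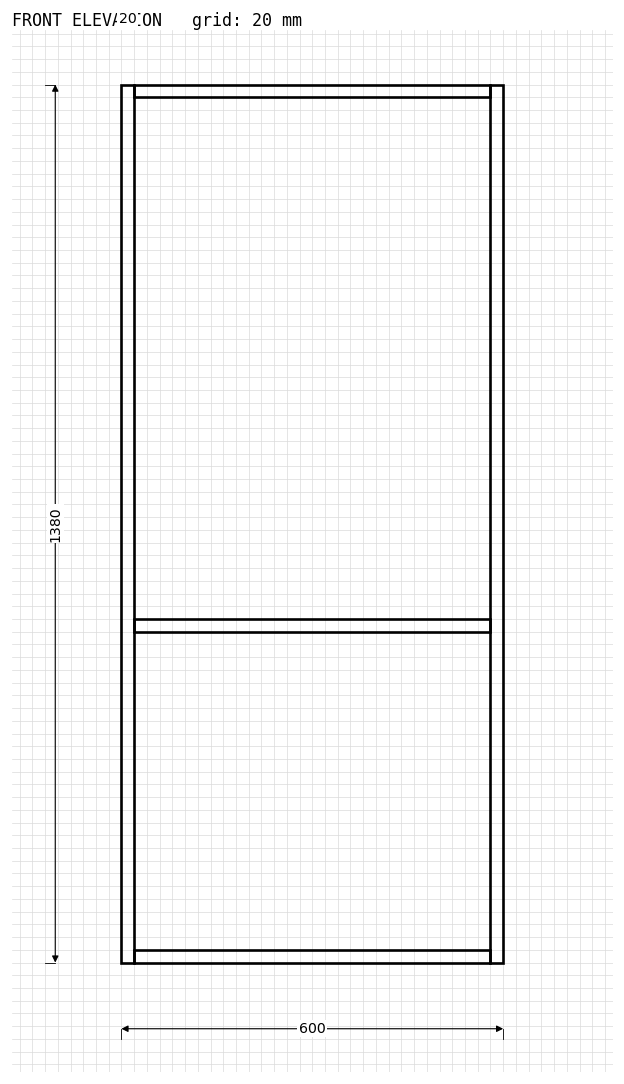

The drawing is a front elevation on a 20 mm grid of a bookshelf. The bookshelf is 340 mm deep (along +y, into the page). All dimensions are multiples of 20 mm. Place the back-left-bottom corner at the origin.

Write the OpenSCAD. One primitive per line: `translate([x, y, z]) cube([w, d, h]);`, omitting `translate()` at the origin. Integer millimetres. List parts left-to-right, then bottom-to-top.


cube([20, 340, 1380]);
translate([20, 0, 0]) cube([560, 340, 20]);
translate([20, 0, 520]) cube([560, 340, 20]);
translate([20, 0, 1360]) cube([560, 340, 20]);
translate([580, 0, 0]) cube([20, 340, 1380]);


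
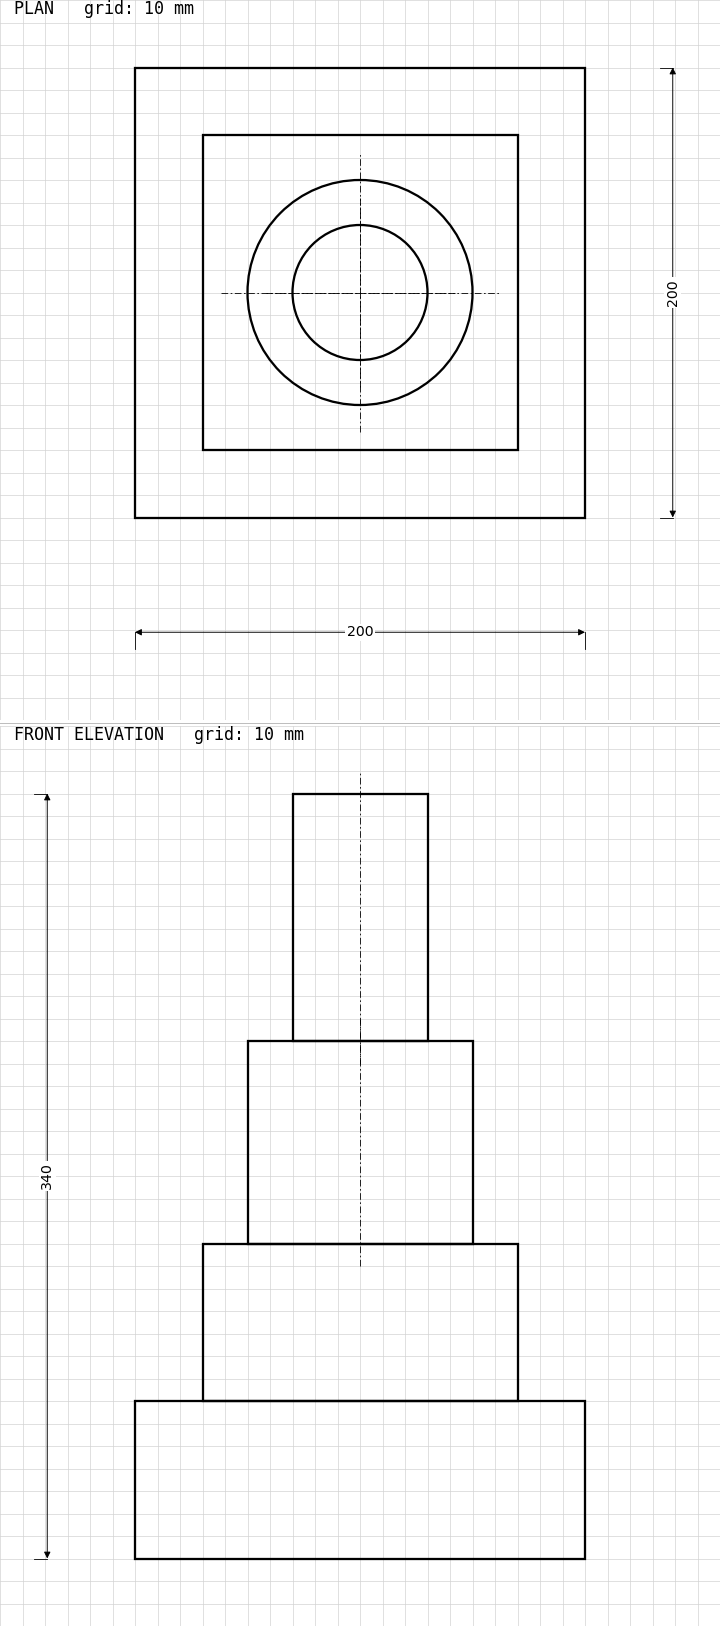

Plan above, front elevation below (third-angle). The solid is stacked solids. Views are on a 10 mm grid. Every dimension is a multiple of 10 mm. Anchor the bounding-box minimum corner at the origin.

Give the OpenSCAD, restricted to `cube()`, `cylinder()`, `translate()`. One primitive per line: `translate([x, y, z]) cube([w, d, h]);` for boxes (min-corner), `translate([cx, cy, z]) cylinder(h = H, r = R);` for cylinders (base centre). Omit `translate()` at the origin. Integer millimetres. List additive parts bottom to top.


cube([200, 200, 70]);
translate([30, 30, 70]) cube([140, 140, 70]);
translate([100, 100, 140]) cylinder(h = 90, r = 50);
translate([100, 100, 230]) cylinder(h = 110, r = 30);
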